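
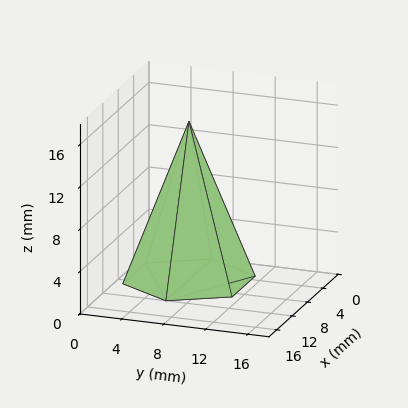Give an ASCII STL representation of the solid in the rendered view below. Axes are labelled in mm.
Reading the render: the shape is a regular 6-sided pyramid, base circumscribed radius ≈ 6 mm, apex at z ≈ 15 mm (dimensions read to the nearest mm from the axis ticks). For the STL, each face is triangulated and given an outward normal.

solid part
  facet normal 0.0000 0.0000 -1.0000
    outer loop
      vertex 3.000 11.196 0.000
      vertex 9.000 11.196 0.000
      vertex 12.000 6.000 0.000
    endloop
  endfacet
  facet normal 0.0000 0.0000 -1.0000
    outer loop
      vertex 0.000 6.000 0.000
      vertex 3.000 11.196 0.000
      vertex 12.000 6.000 0.000
    endloop
  endfacet
  facet normal 0.0000 0.0000 -1.0000
    outer loop
      vertex 3.000 0.804 0.000
      vertex 0.000 6.000 0.000
      vertex 12.000 6.000 0.000
    endloop
  endfacet
  facet normal 0.0000 0.0000 -1.0000
    outer loop
      vertex 9.000 0.804 0.000
      vertex 3.000 0.804 0.000
      vertex 12.000 6.000 0.000
    endloop
  endfacet
  facet normal 0.8183 0.4725 0.3273
    outer loop
      vertex 12.000 6.000 0.000
      vertex 9.000 11.196 0.000
      vertex 6.000 6.000 15.000
    endloop
  endfacet
  facet normal 0.0000 0.9449 0.3273
    outer loop
      vertex 9.000 11.196 0.000
      vertex 3.000 11.196 0.000
      vertex 6.000 6.000 15.000
    endloop
  endfacet
  facet normal -0.8183 0.4725 0.3273
    outer loop
      vertex 3.000 11.196 0.000
      vertex 0.000 6.000 0.000
      vertex 6.000 6.000 15.000
    endloop
  endfacet
  facet normal -0.8183 -0.4725 0.3273
    outer loop
      vertex 0.000 6.000 0.000
      vertex 3.000 0.804 0.000
      vertex 6.000 6.000 15.000
    endloop
  endfacet
  facet normal 0.0000 -0.9449 0.3273
    outer loop
      vertex 3.000 0.804 0.000
      vertex 9.000 0.804 0.000
      vertex 6.000 6.000 15.000
    endloop
  endfacet
  facet normal 0.8183 -0.4725 0.3273
    outer loop
      vertex 9.000 0.804 0.000
      vertex 12.000 6.000 0.000
      vertex 6.000 6.000 15.000
    endloop
  endfacet
endsolid part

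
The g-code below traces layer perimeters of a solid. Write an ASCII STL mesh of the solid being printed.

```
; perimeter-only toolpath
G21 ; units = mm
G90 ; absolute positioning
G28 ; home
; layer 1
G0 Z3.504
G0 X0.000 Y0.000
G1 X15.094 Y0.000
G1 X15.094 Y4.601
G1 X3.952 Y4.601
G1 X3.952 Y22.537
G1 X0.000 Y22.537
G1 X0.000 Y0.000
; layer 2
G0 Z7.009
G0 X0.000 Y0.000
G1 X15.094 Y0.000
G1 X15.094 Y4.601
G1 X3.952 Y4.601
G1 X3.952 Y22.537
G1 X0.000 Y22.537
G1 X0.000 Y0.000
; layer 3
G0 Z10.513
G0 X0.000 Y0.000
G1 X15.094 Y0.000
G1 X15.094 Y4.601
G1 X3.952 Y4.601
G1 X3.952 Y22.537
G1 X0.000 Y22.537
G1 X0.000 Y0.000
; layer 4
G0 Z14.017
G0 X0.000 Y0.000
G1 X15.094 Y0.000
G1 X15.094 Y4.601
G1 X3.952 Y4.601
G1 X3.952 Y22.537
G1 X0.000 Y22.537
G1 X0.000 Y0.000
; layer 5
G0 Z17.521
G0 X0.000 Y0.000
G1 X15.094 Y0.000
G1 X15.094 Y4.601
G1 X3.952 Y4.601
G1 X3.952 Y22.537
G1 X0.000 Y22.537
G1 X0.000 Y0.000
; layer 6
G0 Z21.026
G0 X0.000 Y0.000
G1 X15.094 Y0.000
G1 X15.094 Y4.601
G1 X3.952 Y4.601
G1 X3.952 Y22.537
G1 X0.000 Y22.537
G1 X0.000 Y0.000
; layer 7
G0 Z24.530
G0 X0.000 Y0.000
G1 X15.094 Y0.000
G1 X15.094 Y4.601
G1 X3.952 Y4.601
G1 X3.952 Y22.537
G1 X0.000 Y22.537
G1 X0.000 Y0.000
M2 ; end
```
solid part
  facet normal 0.0000 0.0000 -1.0000
    outer loop
      vertex 15.094 4.601 0.000
      vertex 15.094 0.000 0.000
      vertex 0.000 0.000 0.000
    endloop
  endfacet
  facet normal 0.0000 0.0000 -1.0000
    outer loop
      vertex 3.952 4.601 0.000
      vertex 15.094 4.601 0.000
      vertex 0.000 0.000 0.000
    endloop
  endfacet
  facet normal 0.0000 0.0000 -1.0000
    outer loop
      vertex 3.952 22.537 0.000
      vertex 3.952 4.601 0.000
      vertex 0.000 0.000 0.000
    endloop
  endfacet
  facet normal 0.0000 0.0000 -1.0000
    outer loop
      vertex 0.000 22.537 0.000
      vertex 3.952 22.537 0.000
      vertex 0.000 0.000 0.000
    endloop
  endfacet
  facet normal 0.0000 0.0000 1.0000
    outer loop
      vertex 0.000 0.000 24.530
      vertex 15.094 0.000 24.530
      vertex 15.094 4.601 24.530
    endloop
  endfacet
  facet normal 0.0000 0.0000 1.0000
    outer loop
      vertex 0.000 0.000 24.530
      vertex 15.094 4.601 24.530
      vertex 3.952 4.601 24.530
    endloop
  endfacet
  facet normal 0.0000 0.0000 1.0000
    outer loop
      vertex 0.000 0.000 24.530
      vertex 3.952 4.601 24.530
      vertex 3.952 22.537 24.530
    endloop
  endfacet
  facet normal 0.0000 0.0000 1.0000
    outer loop
      vertex 0.000 0.000 24.530
      vertex 3.952 22.537 24.530
      vertex 0.000 22.537 24.530
    endloop
  endfacet
  facet normal 0.0000 -1.0000 0.0000
    outer loop
      vertex 0.000 0.000 0.000
      vertex 15.094 0.000 0.000
      vertex 15.094 0.000 24.530
    endloop
  endfacet
  facet normal 0.0000 -1.0000 0.0000
    outer loop
      vertex 0.000 0.000 0.000
      vertex 15.094 0.000 24.530
      vertex 0.000 0.000 24.530
    endloop
  endfacet
  facet normal 1.0000 0.0000 0.0000
    outer loop
      vertex 15.094 0.000 0.000
      vertex 15.094 4.601 0.000
      vertex 15.094 4.601 24.530
    endloop
  endfacet
  facet normal 1.0000 0.0000 0.0000
    outer loop
      vertex 15.094 0.000 0.000
      vertex 15.094 4.601 24.530
      vertex 15.094 0.000 24.530
    endloop
  endfacet
  facet normal 0.0000 1.0000 0.0000
    outer loop
      vertex 15.094 4.601 0.000
      vertex 3.952 4.601 0.000
      vertex 3.952 4.601 24.530
    endloop
  endfacet
  facet normal 0.0000 1.0000 0.0000
    outer loop
      vertex 15.094 4.601 0.000
      vertex 3.952 4.601 24.530
      vertex 15.094 4.601 24.530
    endloop
  endfacet
  facet normal 1.0000 0.0000 0.0000
    outer loop
      vertex 3.952 4.601 0.000
      vertex 3.952 22.537 0.000
      vertex 3.952 22.537 24.530
    endloop
  endfacet
  facet normal 1.0000 0.0000 0.0000
    outer loop
      vertex 3.952 4.601 0.000
      vertex 3.952 22.537 24.530
      vertex 3.952 4.601 24.530
    endloop
  endfacet
  facet normal 0.0000 1.0000 0.0000
    outer loop
      vertex 3.952 22.537 0.000
      vertex 0.000 22.537 0.000
      vertex 0.000 22.537 24.530
    endloop
  endfacet
  facet normal 0.0000 1.0000 0.0000
    outer loop
      vertex 3.952 22.537 0.000
      vertex 0.000 22.537 24.530
      vertex 3.952 22.537 24.530
    endloop
  endfacet
  facet normal -1.0000 0.0000 0.0000
    outer loop
      vertex 0.000 22.537 0.000
      vertex 0.000 0.000 0.000
      vertex 0.000 0.000 24.530
    endloop
  endfacet
  facet normal -1.0000 0.0000 0.0000
    outer loop
      vertex 0.000 22.537 0.000
      vertex 0.000 0.000 24.530
      vertex 0.000 22.537 24.530
    endloop
  endfacet
endsolid part

The G0 Z moves step by Δz≈3.504 mm. Every layer's G1 loop is the same polygon, so the solid is a straight extrusion of it from z=0 to z≈24.5. Closing with flat bottom and top caps and triangulating gives 20 facets — an L-shaped prism: outer 15.1 × 22.5 mm, arm thicknesses ≈ 4.6 mm (horizontal) and 3.95 mm (vertical), extruded 24.5 mm in z.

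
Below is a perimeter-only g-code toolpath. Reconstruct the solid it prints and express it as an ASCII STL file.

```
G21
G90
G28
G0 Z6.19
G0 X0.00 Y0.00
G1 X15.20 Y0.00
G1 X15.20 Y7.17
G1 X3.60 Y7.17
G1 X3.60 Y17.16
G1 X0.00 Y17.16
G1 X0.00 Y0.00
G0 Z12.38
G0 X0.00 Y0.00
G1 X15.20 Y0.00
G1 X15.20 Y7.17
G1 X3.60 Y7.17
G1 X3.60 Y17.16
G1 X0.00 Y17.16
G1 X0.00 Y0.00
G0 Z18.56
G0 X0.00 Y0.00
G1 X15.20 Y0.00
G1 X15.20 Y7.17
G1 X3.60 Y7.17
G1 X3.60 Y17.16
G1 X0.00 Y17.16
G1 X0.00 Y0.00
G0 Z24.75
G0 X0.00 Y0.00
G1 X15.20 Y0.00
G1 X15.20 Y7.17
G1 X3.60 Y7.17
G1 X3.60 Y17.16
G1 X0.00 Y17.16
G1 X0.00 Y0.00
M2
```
solid part
  facet normal 0.0000 0.0000 -1.0000
    outer loop
      vertex 15.20 7.17 0.00
      vertex 15.20 0.00 0.00
      vertex 0.00 0.00 0.00
    endloop
  endfacet
  facet normal 0.0000 0.0000 -1.0000
    outer loop
      vertex 3.60 7.17 0.00
      vertex 15.20 7.17 0.00
      vertex 0.00 0.00 0.00
    endloop
  endfacet
  facet normal 0.0000 0.0000 -1.0000
    outer loop
      vertex 3.60 17.16 0.00
      vertex 3.60 7.17 0.00
      vertex 0.00 0.00 0.00
    endloop
  endfacet
  facet normal 0.0000 0.0000 -1.0000
    outer loop
      vertex 0.00 17.16 0.00
      vertex 3.60 17.16 0.00
      vertex 0.00 0.00 0.00
    endloop
  endfacet
  facet normal 0.0000 0.0000 1.0000
    outer loop
      vertex 0.00 0.00 24.75
      vertex 15.20 0.00 24.75
      vertex 15.20 7.17 24.75
    endloop
  endfacet
  facet normal 0.0000 0.0000 1.0000
    outer loop
      vertex 0.00 0.00 24.75
      vertex 15.20 7.17 24.75
      vertex 3.60 7.17 24.75
    endloop
  endfacet
  facet normal 0.0000 0.0000 1.0000
    outer loop
      vertex 0.00 0.00 24.75
      vertex 3.60 7.17 24.75
      vertex 3.60 17.16 24.75
    endloop
  endfacet
  facet normal 0.0000 0.0000 1.0000
    outer loop
      vertex 0.00 0.00 24.75
      vertex 3.60 17.16 24.75
      vertex 0.00 17.16 24.75
    endloop
  endfacet
  facet normal 0.0000 -1.0000 0.0000
    outer loop
      vertex 0.00 0.00 0.00
      vertex 15.20 0.00 0.00
      vertex 15.20 0.00 24.75
    endloop
  endfacet
  facet normal 0.0000 -1.0000 0.0000
    outer loop
      vertex 0.00 0.00 0.00
      vertex 15.20 0.00 24.75
      vertex 0.00 0.00 24.75
    endloop
  endfacet
  facet normal 1.0000 0.0000 0.0000
    outer loop
      vertex 15.20 0.00 0.00
      vertex 15.20 7.17 0.00
      vertex 15.20 7.17 24.75
    endloop
  endfacet
  facet normal 1.0000 0.0000 0.0000
    outer loop
      vertex 15.20 0.00 0.00
      vertex 15.20 7.17 24.75
      vertex 15.20 0.00 24.75
    endloop
  endfacet
  facet normal 0.0000 1.0000 0.0000
    outer loop
      vertex 15.20 7.17 0.00
      vertex 3.60 7.17 0.00
      vertex 3.60 7.17 24.75
    endloop
  endfacet
  facet normal 0.0000 1.0000 0.0000
    outer loop
      vertex 15.20 7.17 0.00
      vertex 3.60 7.17 24.75
      vertex 15.20 7.17 24.75
    endloop
  endfacet
  facet normal 1.0000 0.0000 0.0000
    outer loop
      vertex 3.60 7.17 0.00
      vertex 3.60 17.16 0.00
      vertex 3.60 17.16 24.75
    endloop
  endfacet
  facet normal 1.0000 0.0000 0.0000
    outer loop
      vertex 3.60 7.17 0.00
      vertex 3.60 17.16 24.75
      vertex 3.60 7.17 24.75
    endloop
  endfacet
  facet normal 0.0000 1.0000 0.0000
    outer loop
      vertex 3.60 17.16 0.00
      vertex 0.00 17.16 0.00
      vertex 0.00 17.16 24.75
    endloop
  endfacet
  facet normal 0.0000 1.0000 0.0000
    outer loop
      vertex 3.60 17.16 0.00
      vertex 0.00 17.16 24.75
      vertex 3.60 17.16 24.75
    endloop
  endfacet
  facet normal -1.0000 0.0000 0.0000
    outer loop
      vertex 0.00 17.16 0.00
      vertex 0.00 0.00 0.00
      vertex 0.00 0.00 24.75
    endloop
  endfacet
  facet normal -1.0000 0.0000 0.0000
    outer loop
      vertex 0.00 17.16 0.00
      vertex 0.00 0.00 24.75
      vertex 0.00 17.16 24.75
    endloop
  endfacet
endsolid part

The G0 Z moves step by Δz≈6.19 mm. Every layer's G1 loop is the same polygon, so the solid is a straight extrusion of it from z=0 to z≈24.8. Closing with flat bottom and top caps and triangulating gives 20 facets — an L-shaped prism: outer 15.2 × 17.2 mm, arm thicknesses ≈ 7.17 mm (horizontal) and 3.6 mm (vertical), extruded 24.8 mm in z.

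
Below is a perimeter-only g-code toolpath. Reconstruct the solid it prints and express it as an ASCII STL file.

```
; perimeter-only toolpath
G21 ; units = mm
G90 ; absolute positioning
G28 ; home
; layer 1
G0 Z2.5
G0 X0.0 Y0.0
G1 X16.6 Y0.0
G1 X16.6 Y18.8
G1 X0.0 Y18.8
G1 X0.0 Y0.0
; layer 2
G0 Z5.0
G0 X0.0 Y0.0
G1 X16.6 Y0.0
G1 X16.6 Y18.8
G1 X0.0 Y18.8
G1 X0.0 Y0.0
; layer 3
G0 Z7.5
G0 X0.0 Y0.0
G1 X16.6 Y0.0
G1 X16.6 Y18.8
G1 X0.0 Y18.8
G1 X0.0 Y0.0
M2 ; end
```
solid part
  facet normal 0.0000 0.0000 -1.0000
    outer loop
      vertex 16.6 18.8 0.0
      vertex 16.6 0.0 0.0
      vertex 0.0 0.0 0.0
    endloop
  endfacet
  facet normal 0.0000 0.0000 -1.0000
    outer loop
      vertex 0.0 18.8 0.0
      vertex 16.6 18.8 0.0
      vertex 0.0 0.0 0.0
    endloop
  endfacet
  facet normal 0.0000 0.0000 1.0000
    outer loop
      vertex 0.0 0.0 7.5
      vertex 16.6 0.0 7.5
      vertex 16.6 18.8 7.5
    endloop
  endfacet
  facet normal 0.0000 0.0000 1.0000
    outer loop
      vertex 0.0 0.0 7.5
      vertex 16.6 18.8 7.5
      vertex 0.0 18.8 7.5
    endloop
  endfacet
  facet normal 0.0000 -1.0000 0.0000
    outer loop
      vertex 0.0 0.0 0.0
      vertex 16.6 0.0 0.0
      vertex 16.6 0.0 7.5
    endloop
  endfacet
  facet normal 0.0000 -1.0000 0.0000
    outer loop
      vertex 0.0 0.0 0.0
      vertex 16.6 0.0 7.5
      vertex 0.0 0.0 7.5
    endloop
  endfacet
  facet normal 0.0000 1.0000 0.0000
    outer loop
      vertex 16.6 18.8 7.5
      vertex 16.6 18.8 0.0
      vertex 0.0 18.8 0.0
    endloop
  endfacet
  facet normal 0.0000 1.0000 0.0000
    outer loop
      vertex 0.0 18.8 7.5
      vertex 16.6 18.8 7.5
      vertex 0.0 18.8 0.0
    endloop
  endfacet
  facet normal -1.0000 0.0000 0.0000
    outer loop
      vertex 0.0 18.8 7.5
      vertex 0.0 18.8 0.0
      vertex 0.0 0.0 0.0
    endloop
  endfacet
  facet normal -1.0000 0.0000 0.0000
    outer loop
      vertex 0.0 0.0 7.5
      vertex 0.0 18.8 7.5
      vertex 0.0 0.0 0.0
    endloop
  endfacet
  facet normal 1.0000 0.0000 0.0000
    outer loop
      vertex 16.6 0.0 0.0
      vertex 16.6 18.8 0.0
      vertex 16.6 18.8 7.5
    endloop
  endfacet
  facet normal 1.0000 0.0000 0.0000
    outer loop
      vertex 16.6 0.0 0.0
      vertex 16.6 18.8 7.5
      vertex 16.6 0.0 7.5
    endloop
  endfacet
endsolid part

The G0 Z moves step by Δz≈2.5 mm. Every layer's G1 loop is the same polygon, so the solid is a straight extrusion of it from z=0 to z≈7.5. Closing with flat bottom and top caps and triangulating gives 12 facets — a rectangular box, roughly 16.6 × 18.8 mm footprint and 7.5 mm tall.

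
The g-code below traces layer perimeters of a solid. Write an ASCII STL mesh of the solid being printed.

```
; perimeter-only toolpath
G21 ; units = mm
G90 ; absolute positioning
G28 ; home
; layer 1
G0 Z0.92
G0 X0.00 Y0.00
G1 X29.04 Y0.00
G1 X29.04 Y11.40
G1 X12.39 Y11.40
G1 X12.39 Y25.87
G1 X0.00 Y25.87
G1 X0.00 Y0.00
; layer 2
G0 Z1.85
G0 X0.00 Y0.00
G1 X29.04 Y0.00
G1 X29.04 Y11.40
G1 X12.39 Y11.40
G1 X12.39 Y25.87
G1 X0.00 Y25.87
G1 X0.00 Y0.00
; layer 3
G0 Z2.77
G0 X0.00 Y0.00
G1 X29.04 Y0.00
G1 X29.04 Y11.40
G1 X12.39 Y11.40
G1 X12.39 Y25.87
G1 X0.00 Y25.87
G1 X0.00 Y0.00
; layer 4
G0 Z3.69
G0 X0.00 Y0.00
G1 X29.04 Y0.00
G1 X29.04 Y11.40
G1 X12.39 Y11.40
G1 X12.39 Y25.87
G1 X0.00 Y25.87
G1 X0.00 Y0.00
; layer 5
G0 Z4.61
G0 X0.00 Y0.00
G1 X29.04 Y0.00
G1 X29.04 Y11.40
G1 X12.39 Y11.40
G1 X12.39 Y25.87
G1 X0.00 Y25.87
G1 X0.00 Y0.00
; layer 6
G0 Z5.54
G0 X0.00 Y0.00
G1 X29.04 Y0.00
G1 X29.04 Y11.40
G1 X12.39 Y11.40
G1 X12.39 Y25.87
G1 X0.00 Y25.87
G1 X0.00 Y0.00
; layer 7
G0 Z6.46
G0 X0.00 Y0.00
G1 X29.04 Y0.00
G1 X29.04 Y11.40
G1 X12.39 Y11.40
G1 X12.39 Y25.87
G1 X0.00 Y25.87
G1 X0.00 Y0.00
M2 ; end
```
solid part
  facet normal 0.0000 0.0000 -1.0000
    outer loop
      vertex 29.04 11.40 0.00
      vertex 29.04 0.00 0.00
      vertex 0.00 0.00 0.00
    endloop
  endfacet
  facet normal 0.0000 0.0000 -1.0000
    outer loop
      vertex 12.39 11.40 0.00
      vertex 29.04 11.40 0.00
      vertex 0.00 0.00 0.00
    endloop
  endfacet
  facet normal 0.0000 0.0000 -1.0000
    outer loop
      vertex 12.39 25.87 0.00
      vertex 12.39 11.40 0.00
      vertex 0.00 0.00 0.00
    endloop
  endfacet
  facet normal 0.0000 0.0000 -1.0000
    outer loop
      vertex 0.00 25.87 0.00
      vertex 12.39 25.87 0.00
      vertex 0.00 0.00 0.00
    endloop
  endfacet
  facet normal 0.0000 0.0000 1.0000
    outer loop
      vertex 0.00 0.00 6.46
      vertex 29.04 0.00 6.46
      vertex 29.04 11.40 6.46
    endloop
  endfacet
  facet normal 0.0000 0.0000 1.0000
    outer loop
      vertex 0.00 0.00 6.46
      vertex 29.04 11.40 6.46
      vertex 12.39 11.40 6.46
    endloop
  endfacet
  facet normal 0.0000 0.0000 1.0000
    outer loop
      vertex 0.00 0.00 6.46
      vertex 12.39 11.40 6.46
      vertex 12.39 25.87 6.46
    endloop
  endfacet
  facet normal 0.0000 0.0000 1.0000
    outer loop
      vertex 0.00 0.00 6.46
      vertex 12.39 25.87 6.46
      vertex 0.00 25.87 6.46
    endloop
  endfacet
  facet normal 0.0000 -1.0000 0.0000
    outer loop
      vertex 0.00 0.00 0.00
      vertex 29.04 0.00 0.00
      vertex 29.04 0.00 6.46
    endloop
  endfacet
  facet normal 0.0000 -1.0000 0.0000
    outer loop
      vertex 0.00 0.00 0.00
      vertex 29.04 0.00 6.46
      vertex 0.00 0.00 6.46
    endloop
  endfacet
  facet normal 1.0000 0.0000 0.0000
    outer loop
      vertex 29.04 0.00 0.00
      vertex 29.04 11.40 0.00
      vertex 29.04 11.40 6.46
    endloop
  endfacet
  facet normal 1.0000 0.0000 0.0000
    outer loop
      vertex 29.04 0.00 0.00
      vertex 29.04 11.40 6.46
      vertex 29.04 0.00 6.46
    endloop
  endfacet
  facet normal 0.0000 1.0000 0.0000
    outer loop
      vertex 29.04 11.40 0.00
      vertex 12.39 11.40 0.00
      vertex 12.39 11.40 6.46
    endloop
  endfacet
  facet normal 0.0000 1.0000 0.0000
    outer loop
      vertex 29.04 11.40 0.00
      vertex 12.39 11.40 6.46
      vertex 29.04 11.40 6.46
    endloop
  endfacet
  facet normal 1.0000 0.0000 0.0000
    outer loop
      vertex 12.39 11.40 0.00
      vertex 12.39 25.87 0.00
      vertex 12.39 25.87 6.46
    endloop
  endfacet
  facet normal 1.0000 0.0000 0.0000
    outer loop
      vertex 12.39 11.40 0.00
      vertex 12.39 25.87 6.46
      vertex 12.39 11.40 6.46
    endloop
  endfacet
  facet normal 0.0000 1.0000 0.0000
    outer loop
      vertex 12.39 25.87 0.00
      vertex 0.00 25.87 0.00
      vertex 0.00 25.87 6.46
    endloop
  endfacet
  facet normal 0.0000 1.0000 0.0000
    outer loop
      vertex 12.39 25.87 0.00
      vertex 0.00 25.87 6.46
      vertex 12.39 25.87 6.46
    endloop
  endfacet
  facet normal -1.0000 0.0000 0.0000
    outer loop
      vertex 0.00 25.87 0.00
      vertex 0.00 0.00 0.00
      vertex 0.00 0.00 6.46
    endloop
  endfacet
  facet normal -1.0000 0.0000 0.0000
    outer loop
      vertex 0.00 25.87 0.00
      vertex 0.00 0.00 6.46
      vertex 0.00 25.87 6.46
    endloop
  endfacet
endsolid part

The G0 Z moves step by Δz≈0.92 mm. Every layer's G1 loop is the same polygon, so the solid is a straight extrusion of it from z=0 to z≈6.46. Closing with flat bottom and top caps and triangulating gives 20 facets — an L-shaped prism: outer 29 × 25.9 mm, arm thicknesses ≈ 11.4 mm (horizontal) and 12.4 mm (vertical), extruded 6.46 mm in z.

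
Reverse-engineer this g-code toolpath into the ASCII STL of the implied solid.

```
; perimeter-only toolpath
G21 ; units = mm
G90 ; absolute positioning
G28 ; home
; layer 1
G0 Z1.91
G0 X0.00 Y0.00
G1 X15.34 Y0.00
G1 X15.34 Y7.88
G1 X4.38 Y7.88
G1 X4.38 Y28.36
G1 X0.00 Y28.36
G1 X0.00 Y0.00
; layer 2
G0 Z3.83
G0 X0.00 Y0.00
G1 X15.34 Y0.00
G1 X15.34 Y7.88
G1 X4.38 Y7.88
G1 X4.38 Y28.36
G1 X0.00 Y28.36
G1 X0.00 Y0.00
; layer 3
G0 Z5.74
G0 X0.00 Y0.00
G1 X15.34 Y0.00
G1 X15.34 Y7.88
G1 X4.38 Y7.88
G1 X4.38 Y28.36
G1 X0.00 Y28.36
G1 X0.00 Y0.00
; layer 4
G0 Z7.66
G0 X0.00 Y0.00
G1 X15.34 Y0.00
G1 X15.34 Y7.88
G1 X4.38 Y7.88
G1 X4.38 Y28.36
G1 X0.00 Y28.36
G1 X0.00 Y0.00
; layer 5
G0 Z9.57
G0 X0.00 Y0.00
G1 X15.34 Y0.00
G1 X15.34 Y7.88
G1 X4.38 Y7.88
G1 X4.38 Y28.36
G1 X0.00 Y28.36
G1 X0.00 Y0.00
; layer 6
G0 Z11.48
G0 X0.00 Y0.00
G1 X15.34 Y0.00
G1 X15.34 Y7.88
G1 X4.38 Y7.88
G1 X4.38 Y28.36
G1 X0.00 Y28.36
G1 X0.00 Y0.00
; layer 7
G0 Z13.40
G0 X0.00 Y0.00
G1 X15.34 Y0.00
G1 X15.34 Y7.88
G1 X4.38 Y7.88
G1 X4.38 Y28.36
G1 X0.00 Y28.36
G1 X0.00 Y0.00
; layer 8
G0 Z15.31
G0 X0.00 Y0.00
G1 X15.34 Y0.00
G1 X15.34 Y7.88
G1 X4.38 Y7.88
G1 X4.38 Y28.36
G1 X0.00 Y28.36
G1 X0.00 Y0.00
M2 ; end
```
solid part
  facet normal 0.0000 0.0000 -1.0000
    outer loop
      vertex 15.34 7.88 0.00
      vertex 15.34 0.00 0.00
      vertex 0.00 0.00 0.00
    endloop
  endfacet
  facet normal 0.0000 0.0000 -1.0000
    outer loop
      vertex 4.38 7.88 0.00
      vertex 15.34 7.88 0.00
      vertex 0.00 0.00 0.00
    endloop
  endfacet
  facet normal 0.0000 0.0000 -1.0000
    outer loop
      vertex 4.38 28.36 0.00
      vertex 4.38 7.88 0.00
      vertex 0.00 0.00 0.00
    endloop
  endfacet
  facet normal 0.0000 0.0000 -1.0000
    outer loop
      vertex 0.00 28.36 0.00
      vertex 4.38 28.36 0.00
      vertex 0.00 0.00 0.00
    endloop
  endfacet
  facet normal 0.0000 0.0000 1.0000
    outer loop
      vertex 0.00 0.00 15.31
      vertex 15.34 0.00 15.31
      vertex 15.34 7.88 15.31
    endloop
  endfacet
  facet normal 0.0000 0.0000 1.0000
    outer loop
      vertex 0.00 0.00 15.31
      vertex 15.34 7.88 15.31
      vertex 4.38 7.88 15.31
    endloop
  endfacet
  facet normal 0.0000 0.0000 1.0000
    outer loop
      vertex 0.00 0.00 15.31
      vertex 4.38 7.88 15.31
      vertex 4.38 28.36 15.31
    endloop
  endfacet
  facet normal 0.0000 0.0000 1.0000
    outer loop
      vertex 0.00 0.00 15.31
      vertex 4.38 28.36 15.31
      vertex 0.00 28.36 15.31
    endloop
  endfacet
  facet normal 0.0000 -1.0000 0.0000
    outer loop
      vertex 0.00 0.00 0.00
      vertex 15.34 0.00 0.00
      vertex 15.34 0.00 15.31
    endloop
  endfacet
  facet normal 0.0000 -1.0000 0.0000
    outer loop
      vertex 0.00 0.00 0.00
      vertex 15.34 0.00 15.31
      vertex 0.00 0.00 15.31
    endloop
  endfacet
  facet normal 1.0000 0.0000 0.0000
    outer loop
      vertex 15.34 0.00 0.00
      vertex 15.34 7.88 0.00
      vertex 15.34 7.88 15.31
    endloop
  endfacet
  facet normal 1.0000 0.0000 0.0000
    outer loop
      vertex 15.34 0.00 0.00
      vertex 15.34 7.88 15.31
      vertex 15.34 0.00 15.31
    endloop
  endfacet
  facet normal 0.0000 1.0000 0.0000
    outer loop
      vertex 15.34 7.88 0.00
      vertex 4.38 7.88 0.00
      vertex 4.38 7.88 15.31
    endloop
  endfacet
  facet normal 0.0000 1.0000 0.0000
    outer loop
      vertex 15.34 7.88 0.00
      vertex 4.38 7.88 15.31
      vertex 15.34 7.88 15.31
    endloop
  endfacet
  facet normal 1.0000 0.0000 0.0000
    outer loop
      vertex 4.38 7.88 0.00
      vertex 4.38 28.36 0.00
      vertex 4.38 28.36 15.31
    endloop
  endfacet
  facet normal 1.0000 0.0000 0.0000
    outer loop
      vertex 4.38 7.88 0.00
      vertex 4.38 28.36 15.31
      vertex 4.38 7.88 15.31
    endloop
  endfacet
  facet normal 0.0000 1.0000 0.0000
    outer loop
      vertex 4.38 28.36 0.00
      vertex 0.00 28.36 0.00
      vertex 0.00 28.36 15.31
    endloop
  endfacet
  facet normal 0.0000 1.0000 0.0000
    outer loop
      vertex 4.38 28.36 0.00
      vertex 0.00 28.36 15.31
      vertex 4.38 28.36 15.31
    endloop
  endfacet
  facet normal -1.0000 0.0000 0.0000
    outer loop
      vertex 0.00 28.36 0.00
      vertex 0.00 0.00 0.00
      vertex 0.00 0.00 15.31
    endloop
  endfacet
  facet normal -1.0000 0.0000 0.0000
    outer loop
      vertex 0.00 28.36 0.00
      vertex 0.00 0.00 15.31
      vertex 0.00 28.36 15.31
    endloop
  endfacet
endsolid part

The G0 Z moves step by Δz≈1.91 mm. Every layer's G1 loop is the same polygon, so the solid is a straight extrusion of it from z=0 to z≈15.3. Closing with flat bottom and top caps and triangulating gives 20 facets — an L-shaped prism: outer 15.3 × 28.4 mm, arm thicknesses ≈ 7.88 mm (horizontal) and 4.38 mm (vertical), extruded 15.3 mm in z.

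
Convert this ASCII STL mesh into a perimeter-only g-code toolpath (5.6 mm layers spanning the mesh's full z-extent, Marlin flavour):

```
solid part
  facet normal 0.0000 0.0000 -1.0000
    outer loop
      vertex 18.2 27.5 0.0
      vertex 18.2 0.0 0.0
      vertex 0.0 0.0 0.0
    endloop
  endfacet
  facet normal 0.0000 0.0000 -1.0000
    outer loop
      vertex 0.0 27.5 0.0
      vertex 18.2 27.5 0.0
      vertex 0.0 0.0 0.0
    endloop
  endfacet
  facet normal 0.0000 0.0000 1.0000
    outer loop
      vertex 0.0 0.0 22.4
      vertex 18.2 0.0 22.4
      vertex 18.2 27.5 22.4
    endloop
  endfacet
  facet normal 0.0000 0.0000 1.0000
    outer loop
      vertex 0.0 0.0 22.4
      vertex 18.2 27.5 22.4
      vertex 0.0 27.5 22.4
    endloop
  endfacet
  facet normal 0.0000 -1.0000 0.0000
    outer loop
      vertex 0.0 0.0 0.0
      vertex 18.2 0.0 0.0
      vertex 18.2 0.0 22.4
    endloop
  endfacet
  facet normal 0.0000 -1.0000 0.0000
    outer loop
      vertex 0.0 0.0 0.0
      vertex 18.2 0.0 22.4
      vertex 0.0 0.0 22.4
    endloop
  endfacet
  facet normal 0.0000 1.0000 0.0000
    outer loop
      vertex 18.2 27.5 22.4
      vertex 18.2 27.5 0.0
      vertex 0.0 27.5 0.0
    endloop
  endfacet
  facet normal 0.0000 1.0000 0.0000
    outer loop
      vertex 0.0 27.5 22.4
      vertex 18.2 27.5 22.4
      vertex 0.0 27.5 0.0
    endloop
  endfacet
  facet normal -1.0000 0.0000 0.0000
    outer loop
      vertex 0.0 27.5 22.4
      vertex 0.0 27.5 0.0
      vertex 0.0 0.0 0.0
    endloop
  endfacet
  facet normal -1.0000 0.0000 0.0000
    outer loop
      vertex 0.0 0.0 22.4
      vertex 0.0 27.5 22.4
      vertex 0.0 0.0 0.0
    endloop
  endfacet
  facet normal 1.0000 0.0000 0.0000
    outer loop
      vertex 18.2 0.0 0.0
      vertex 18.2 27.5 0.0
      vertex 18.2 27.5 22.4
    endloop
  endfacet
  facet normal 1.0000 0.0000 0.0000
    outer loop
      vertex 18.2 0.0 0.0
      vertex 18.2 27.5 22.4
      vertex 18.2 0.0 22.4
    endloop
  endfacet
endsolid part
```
; perimeter-only toolpath
G21 ; units = mm
G90 ; absolute positioning
G28 ; home
; layer 1
G0 Z5.6
G0 X0.0 Y0.0
G1 X18.2 Y0.0
G1 X18.2 Y27.5
G1 X0.0 Y27.5
G1 X0.0 Y0.0
; layer 2
G0 Z11.2
G0 X0.0 Y0.0
G1 X18.2 Y0.0
G1 X18.2 Y27.5
G1 X0.0 Y27.5
G1 X0.0 Y0.0
; layer 3
G0 Z16.8
G0 X0.0 Y0.0
G1 X18.2 Y0.0
G1 X18.2 Y27.5
G1 X0.0 Y27.5
G1 X0.0 Y0.0
; layer 4
G0 Z22.4
G0 X0.0 Y0.0
G1 X18.2 Y0.0
G1 X18.2 Y27.5
G1 X0.0 Y27.5
G1 X0.0 Y0.0
M2 ; end

The solid is a rectangular box, roughly 18.2 × 27.5 mm footprint and 22.4 mm tall. Slicing at Δz = 5.6 mm — 4 equal slices spanning the solid's height, so layer i sits at z = i·h/4 — gives 4 non-empty perimeters. Each is a 4-segment closed polygon; G0 lifts to the layer z and rapids to the start vertex, then G1 traces the edges.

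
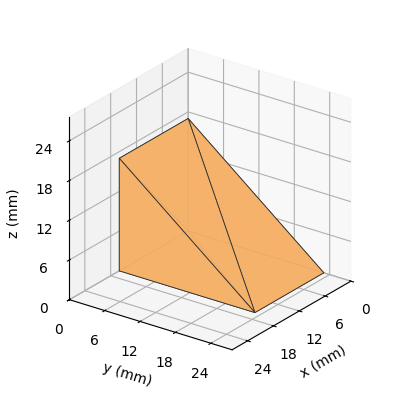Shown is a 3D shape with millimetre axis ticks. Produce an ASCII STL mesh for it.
Reading the render: the shape is a wedge (ramp): 16 × 23 mm base, rising to 17 mm along the y=0 edge and sloping linearly to z=0 at y=23 (dimensions read to the nearest mm from the axis ticks). For the STL, each face is triangulated and given an outward normal.

solid part
  facet normal 0.0000 0.0000 -1.0000
    outer loop
      vertex 16.00 23.00 0.00
      vertex 16.00 0.00 0.00
      vertex 0.00 0.00 0.00
    endloop
  endfacet
  facet normal 0.0000 0.0000 -1.0000
    outer loop
      vertex 0.00 23.00 0.00
      vertex 16.00 23.00 0.00
      vertex 0.00 0.00 0.00
    endloop
  endfacet
  facet normal 0.0000 -1.0000 0.0000
    outer loop
      vertex 0.00 0.00 0.00
      vertex 16.00 0.00 0.00
      vertex 16.00 0.00 17.00
    endloop
  endfacet
  facet normal 0.0000 -1.0000 0.0000
    outer loop
      vertex 0.00 0.00 0.00
      vertex 16.00 0.00 17.00
      vertex 0.00 0.00 17.00
    endloop
  endfacet
  facet normal 0.0000 0.5944 0.8042
    outer loop
      vertex 0.00 0.00 17.00
      vertex 16.00 0.00 17.00
      vertex 16.00 23.00 0.00
    endloop
  endfacet
  facet normal 0.0000 0.5944 0.8042
    outer loop
      vertex 0.00 0.00 17.00
      vertex 16.00 23.00 0.00
      vertex 0.00 23.00 0.00
    endloop
  endfacet
  facet normal -1.0000 0.0000 0.0000
    outer loop
      vertex 0.00 0.00 17.00
      vertex 0.00 23.00 0.00
      vertex 0.00 0.00 0.00
    endloop
  endfacet
  facet normal 1.0000 0.0000 0.0000
    outer loop
      vertex 16.00 0.00 0.00
      vertex 16.00 23.00 0.00
      vertex 16.00 0.00 17.00
    endloop
  endfacet
endsolid part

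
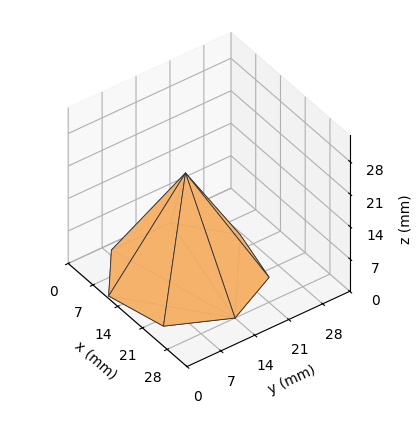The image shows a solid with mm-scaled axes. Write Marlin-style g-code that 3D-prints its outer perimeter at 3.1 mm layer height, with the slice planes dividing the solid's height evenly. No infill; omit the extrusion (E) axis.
Reading the render: the shape is a regular 7-sided pyramid, base circumscribed radius ≈ 14 mm, apex at z ≈ 22 mm (dimensions read to the nearest mm from the axis ticks). For the g-code, the solid's height is divided into equal slices at the stated Δz and each level perimeter traced with G1 moves after a G0 lift.

; perimeter-only toolpath
G21 ; units = mm
G90 ; absolute positioning
G28 ; home
; layer 1
G0 Z3.1
G0 X26.0 Y14.0
G1 X21.5 Y23.3
G1 X11.3 Y25.7
G1 X3.2 Y19.2
G1 X3.2 Y8.8
G1 X11.3 Y2.3
G1 X21.5 Y4.7
G1 X26.0 Y14.0
; layer 2
G0 Z6.3
G0 X24.0 Y14.0
G1 X20.2 Y21.8
G1 X11.8 Y23.7
G1 X5.0 Y18.4
G1 X5.0 Y9.6
G1 X11.8 Y4.3
G1 X20.2 Y6.2
G1 X24.0 Y14.0
; layer 3
G0 Z9.4
G0 X22.0 Y14.0
G1 X19.0 Y20.2
G1 X12.2 Y21.8
G1 X6.8 Y17.5
G1 X6.8 Y10.5
G1 X12.2 Y6.2
G1 X19.0 Y7.8
G1 X22.0 Y14.0
; layer 4
G0 Z12.6
G0 X20.0 Y14.0
G1 X17.7 Y18.7
G1 X12.7 Y19.8
G1 X8.6 Y16.6
G1 X8.6 Y11.4
G1 X12.7 Y8.2
G1 X17.7 Y9.3
G1 X20.0 Y14.0
; layer 5
G0 Z15.7
G0 X18.0 Y14.0
G1 X16.5 Y17.1
G1 X13.1 Y17.9
G1 X10.4 Y15.7
G1 X10.4 Y12.3
G1 X13.1 Y10.1
G1 X16.5 Y10.9
G1 X18.0 Y14.0
; layer 6
G0 Z18.9
G0 X16.0 Y14.0
G1 X15.2 Y15.6
G1 X13.6 Y15.9
G1 X12.2 Y14.9
G1 X12.2 Y13.1
G1 X13.6 Y12.1
G1 X15.2 Y12.4
G1 X16.0 Y14.0
M2 ; end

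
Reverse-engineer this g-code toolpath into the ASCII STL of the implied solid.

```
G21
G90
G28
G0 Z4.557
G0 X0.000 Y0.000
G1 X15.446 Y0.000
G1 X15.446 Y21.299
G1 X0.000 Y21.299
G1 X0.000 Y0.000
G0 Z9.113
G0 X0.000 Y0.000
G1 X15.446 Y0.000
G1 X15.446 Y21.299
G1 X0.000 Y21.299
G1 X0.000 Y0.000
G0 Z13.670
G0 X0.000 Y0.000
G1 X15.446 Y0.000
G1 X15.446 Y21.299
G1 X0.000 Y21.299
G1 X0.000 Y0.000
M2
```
solid part
  facet normal 0.0000 0.0000 -1.0000
    outer loop
      vertex 15.446 21.299 0.000
      vertex 15.446 0.000 0.000
      vertex 0.000 0.000 0.000
    endloop
  endfacet
  facet normal 0.0000 0.0000 -1.0000
    outer loop
      vertex 0.000 21.299 0.000
      vertex 15.446 21.299 0.000
      vertex 0.000 0.000 0.000
    endloop
  endfacet
  facet normal 0.0000 0.0000 1.0000
    outer loop
      vertex 0.000 0.000 13.670
      vertex 15.446 0.000 13.670
      vertex 15.446 21.299 13.670
    endloop
  endfacet
  facet normal 0.0000 0.0000 1.0000
    outer loop
      vertex 0.000 0.000 13.670
      vertex 15.446 21.299 13.670
      vertex 0.000 21.299 13.670
    endloop
  endfacet
  facet normal 0.0000 -1.0000 0.0000
    outer loop
      vertex 0.000 0.000 0.000
      vertex 15.446 0.000 0.000
      vertex 15.446 0.000 13.670
    endloop
  endfacet
  facet normal 0.0000 -1.0000 0.0000
    outer loop
      vertex 0.000 0.000 0.000
      vertex 15.446 0.000 13.670
      vertex 0.000 0.000 13.670
    endloop
  endfacet
  facet normal 0.0000 1.0000 0.0000
    outer loop
      vertex 15.446 21.299 13.670
      vertex 15.446 21.299 0.000
      vertex 0.000 21.299 0.000
    endloop
  endfacet
  facet normal 0.0000 1.0000 0.0000
    outer loop
      vertex 0.000 21.299 13.670
      vertex 15.446 21.299 13.670
      vertex 0.000 21.299 0.000
    endloop
  endfacet
  facet normal -1.0000 0.0000 0.0000
    outer loop
      vertex 0.000 21.299 13.670
      vertex 0.000 21.299 0.000
      vertex 0.000 0.000 0.000
    endloop
  endfacet
  facet normal -1.0000 0.0000 0.0000
    outer loop
      vertex 0.000 0.000 13.670
      vertex 0.000 21.299 13.670
      vertex 0.000 0.000 0.000
    endloop
  endfacet
  facet normal 1.0000 0.0000 0.0000
    outer loop
      vertex 15.446 0.000 0.000
      vertex 15.446 21.299 0.000
      vertex 15.446 21.299 13.670
    endloop
  endfacet
  facet normal 1.0000 0.0000 0.0000
    outer loop
      vertex 15.446 0.000 0.000
      vertex 15.446 21.299 13.670
      vertex 15.446 0.000 13.670
    endloop
  endfacet
endsolid part

The G0 Z moves step by Δz≈4.557 mm. Every layer's G1 loop is the same polygon, so the solid is a straight extrusion of it from z=0 to z≈13.7. Closing with flat bottom and top caps and triangulating gives 12 facets — a rectangular box, roughly 15.4 × 21.3 mm footprint and 13.7 mm tall.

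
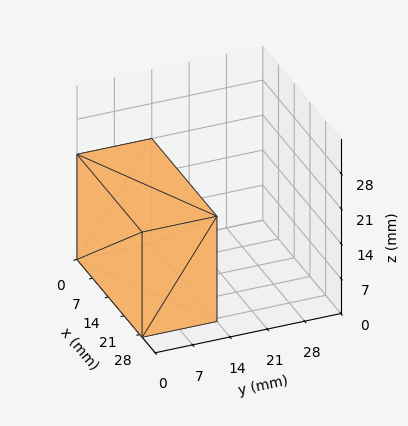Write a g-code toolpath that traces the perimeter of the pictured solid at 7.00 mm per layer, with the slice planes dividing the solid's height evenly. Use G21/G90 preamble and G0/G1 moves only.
Reading the render: the shape is a rectangular box, roughly 29 × 14 mm footprint and 21 mm tall (dimensions read to the nearest mm from the axis ticks). For the g-code, the solid's height is divided into equal slices at the stated Δz and each level perimeter traced with G1 moves after a G0 lift.

; perimeter-only toolpath
G21 ; units = mm
G90 ; absolute positioning
G28 ; home
; layer 1
G0 Z7.00
G0 X0.00 Y0.00
G1 X29.00 Y0.00
G1 X29.00 Y14.00
G1 X0.00 Y14.00
G1 X0.00 Y0.00
; layer 2
G0 Z14.00
G0 X0.00 Y0.00
G1 X29.00 Y0.00
G1 X29.00 Y14.00
G1 X0.00 Y14.00
G1 X0.00 Y0.00
; layer 3
G0 Z21.00
G0 X0.00 Y0.00
G1 X29.00 Y0.00
G1 X29.00 Y14.00
G1 X0.00 Y14.00
G1 X0.00 Y0.00
M2 ; end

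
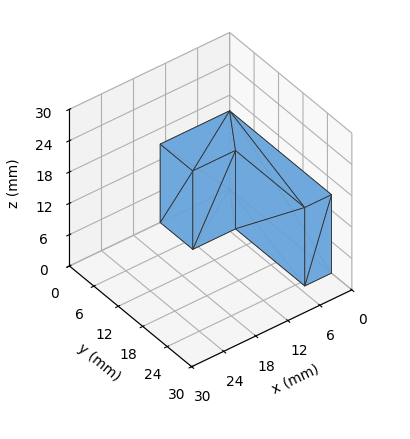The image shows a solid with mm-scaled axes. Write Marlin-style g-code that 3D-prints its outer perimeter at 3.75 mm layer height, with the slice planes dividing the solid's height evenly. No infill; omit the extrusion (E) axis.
Reading the render: the shape is an L-shaped prism: outer 13 × 25 mm, arm thicknesses ≈ 8 mm (horizontal) and 5 mm (vertical), extruded 15 mm in z (dimensions read to the nearest mm from the axis ticks). For the g-code, the solid's height is divided into equal slices at the stated Δz and each level perimeter traced with G1 moves after a G0 lift.

; perimeter-only toolpath
G21 ; units = mm
G90 ; absolute positioning
G28 ; home
; layer 1
G0 Z3.75
G0 X0.00 Y0.00
G1 X13.00 Y0.00
G1 X13.00 Y8.00
G1 X5.00 Y8.00
G1 X5.00 Y25.00
G1 X0.00 Y25.00
G1 X0.00 Y0.00
; layer 2
G0 Z7.50
G0 X0.00 Y0.00
G1 X13.00 Y0.00
G1 X13.00 Y8.00
G1 X5.00 Y8.00
G1 X5.00 Y25.00
G1 X0.00 Y25.00
G1 X0.00 Y0.00
; layer 3
G0 Z11.25
G0 X0.00 Y0.00
G1 X13.00 Y0.00
G1 X13.00 Y8.00
G1 X5.00 Y8.00
G1 X5.00 Y25.00
G1 X0.00 Y25.00
G1 X0.00 Y0.00
; layer 4
G0 Z15.00
G0 X0.00 Y0.00
G1 X13.00 Y0.00
G1 X13.00 Y8.00
G1 X5.00 Y8.00
G1 X5.00 Y25.00
G1 X0.00 Y25.00
G1 X0.00 Y0.00
M2 ; end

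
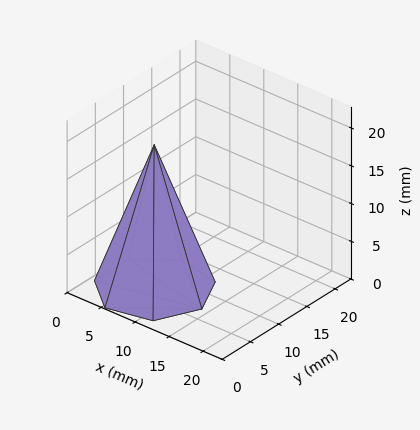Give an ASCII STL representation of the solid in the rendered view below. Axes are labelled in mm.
Reading the render: the shape is a regular 7-sided pyramid, base circumscribed radius ≈ 7 mm, apex at z ≈ 19 mm (dimensions read to the nearest mm from the axis ticks). For the STL, each face is triangulated and given an outward normal.

solid part
  facet normal 0.0000 0.0000 -1.0000
    outer loop
      vertex 5.4 13.8 0.0
      vertex 11.4 12.5 0.0
      vertex 14.0 7.0 0.0
    endloop
  endfacet
  facet normal 0.0000 0.0000 -1.0000
    outer loop
      vertex 0.7 10.0 0.0
      vertex 5.4 13.8 0.0
      vertex 14.0 7.0 0.0
    endloop
  endfacet
  facet normal 0.0000 0.0000 -1.0000
    outer loop
      vertex 0.7 4.0 0.0
      vertex 0.7 10.0 0.0
      vertex 14.0 7.0 0.0
    endloop
  endfacet
  facet normal 0.0000 0.0000 -1.0000
    outer loop
      vertex 5.4 0.2 0.0
      vertex 0.7 4.0 0.0
      vertex 14.0 7.0 0.0
    endloop
  endfacet
  facet normal 0.0000 0.0000 -1.0000
    outer loop
      vertex 11.4 1.5 0.0
      vertex 5.4 0.2 0.0
      vertex 14.0 7.0 0.0
    endloop
  endfacet
  facet normal 0.8577 0.4055 0.3160
    outer loop
      vertex 14.0 7.0 0.0
      vertex 11.4 12.5 0.0
      vertex 7.0 7.0 19.0
    endloop
  endfacet
  facet normal 0.2010 0.9276 0.3150
    outer loop
      vertex 11.4 12.5 0.0
      vertex 5.4 13.8 0.0
      vertex 7.0 7.0 19.0
    endloop
  endfacet
  facet normal -0.5968 0.7382 0.3145
    outer loop
      vertex 5.4 13.8 0.0
      vertex 0.7 10.0 0.0
      vertex 7.0 7.0 19.0
    endloop
  endfacet
  facet normal -0.9492 0.0000 0.3147
    outer loop
      vertex 0.7 10.0 0.0
      vertex 0.7 4.0 0.0
      vertex 7.0 7.0 19.0
    endloop
  endfacet
  facet normal -0.5968 -0.7382 0.3145
    outer loop
      vertex 0.7 4.0 0.0
      vertex 5.4 0.2 0.0
      vertex 7.0 7.0 19.0
    endloop
  endfacet
  facet normal 0.2010 -0.9276 0.3150
    outer loop
      vertex 5.4 0.2 0.0
      vertex 11.4 1.5 0.0
      vertex 7.0 7.0 19.0
    endloop
  endfacet
  facet normal 0.8577 -0.4055 0.3160
    outer loop
      vertex 11.4 1.5 0.0
      vertex 14.0 7.0 0.0
      vertex 7.0 7.0 19.0
    endloop
  endfacet
endsolid part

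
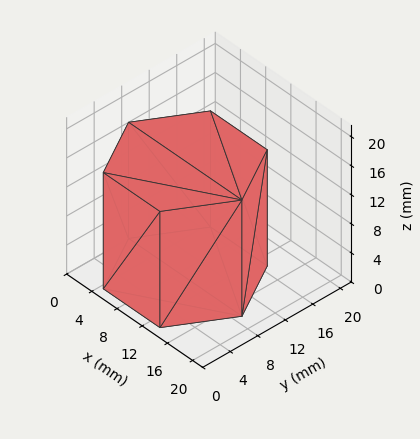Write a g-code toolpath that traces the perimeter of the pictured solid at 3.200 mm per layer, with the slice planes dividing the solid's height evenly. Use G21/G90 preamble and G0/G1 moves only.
Reading the render: the shape is a regular 6-sided prism (a cylinder approximated with 6 flat sides), circumscribed radius ≈ 9 mm, height ≈ 16 mm (dimensions read to the nearest mm from the axis ticks). For the g-code, the solid's height is divided into equal slices at the stated Δz and each level perimeter traced with G1 moves after a G0 lift.

; perimeter-only toolpath
G21 ; units = mm
G90 ; absolute positioning
G28 ; home
; layer 1
G0 Z3.200
G0 X18.000 Y9.000
G1 X13.500 Y16.794
G1 X4.500 Y16.794
G1 X0.000 Y9.000
G1 X4.500 Y1.206
G1 X13.500 Y1.206
G1 X18.000 Y9.000
; layer 2
G0 Z6.400
G0 X18.000 Y9.000
G1 X13.500 Y16.794
G1 X4.500 Y16.794
G1 X0.000 Y9.000
G1 X4.500 Y1.206
G1 X13.500 Y1.206
G1 X18.000 Y9.000
; layer 3
G0 Z9.600
G0 X18.000 Y9.000
G1 X13.500 Y16.794
G1 X4.500 Y16.794
G1 X0.000 Y9.000
G1 X4.500 Y1.206
G1 X13.500 Y1.206
G1 X18.000 Y9.000
; layer 4
G0 Z12.800
G0 X18.000 Y9.000
G1 X13.500 Y16.794
G1 X4.500 Y16.794
G1 X0.000 Y9.000
G1 X4.500 Y1.206
G1 X13.500 Y1.206
G1 X18.000 Y9.000
; layer 5
G0 Z16.000
G0 X18.000 Y9.000
G1 X13.500 Y16.794
G1 X4.500 Y16.794
G1 X0.000 Y9.000
G1 X4.500 Y1.206
G1 X13.500 Y1.206
G1 X18.000 Y9.000
M2 ; end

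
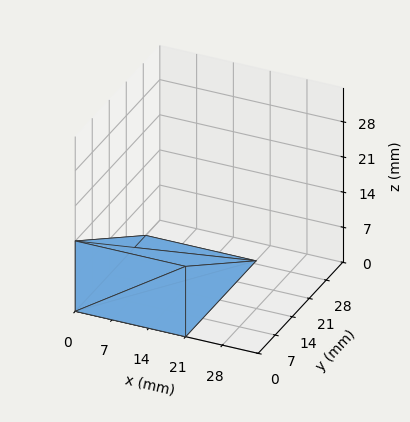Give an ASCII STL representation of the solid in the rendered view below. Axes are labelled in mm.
Reading the render: the shape is a wedge (ramp): 21 × 29 mm base, rising to 14 mm along the y=0 edge and sloping linearly to z=0 at y=29 (dimensions read to the nearest mm from the axis ticks). For the STL, each face is triangulated and given an outward normal.

solid part
  facet normal 0.0000 0.0000 -1.0000
    outer loop
      vertex 21.000 29.000 0.000
      vertex 21.000 0.000 0.000
      vertex 0.000 0.000 0.000
    endloop
  endfacet
  facet normal 0.0000 0.0000 -1.0000
    outer loop
      vertex 0.000 29.000 0.000
      vertex 21.000 29.000 0.000
      vertex 0.000 0.000 0.000
    endloop
  endfacet
  facet normal 0.0000 -1.0000 0.0000
    outer loop
      vertex 0.000 0.000 0.000
      vertex 21.000 0.000 0.000
      vertex 21.000 0.000 14.000
    endloop
  endfacet
  facet normal 0.0000 -1.0000 0.0000
    outer loop
      vertex 0.000 0.000 0.000
      vertex 21.000 0.000 14.000
      vertex 0.000 0.000 14.000
    endloop
  endfacet
  facet normal 0.0000 0.4347 0.9006
    outer loop
      vertex 0.000 0.000 14.000
      vertex 21.000 0.000 14.000
      vertex 21.000 29.000 0.000
    endloop
  endfacet
  facet normal 0.0000 0.4347 0.9006
    outer loop
      vertex 0.000 0.000 14.000
      vertex 21.000 29.000 0.000
      vertex 0.000 29.000 0.000
    endloop
  endfacet
  facet normal -1.0000 0.0000 0.0000
    outer loop
      vertex 0.000 0.000 14.000
      vertex 0.000 29.000 0.000
      vertex 0.000 0.000 0.000
    endloop
  endfacet
  facet normal 1.0000 0.0000 0.0000
    outer loop
      vertex 21.000 0.000 0.000
      vertex 21.000 29.000 0.000
      vertex 21.000 0.000 14.000
    endloop
  endfacet
endsolid part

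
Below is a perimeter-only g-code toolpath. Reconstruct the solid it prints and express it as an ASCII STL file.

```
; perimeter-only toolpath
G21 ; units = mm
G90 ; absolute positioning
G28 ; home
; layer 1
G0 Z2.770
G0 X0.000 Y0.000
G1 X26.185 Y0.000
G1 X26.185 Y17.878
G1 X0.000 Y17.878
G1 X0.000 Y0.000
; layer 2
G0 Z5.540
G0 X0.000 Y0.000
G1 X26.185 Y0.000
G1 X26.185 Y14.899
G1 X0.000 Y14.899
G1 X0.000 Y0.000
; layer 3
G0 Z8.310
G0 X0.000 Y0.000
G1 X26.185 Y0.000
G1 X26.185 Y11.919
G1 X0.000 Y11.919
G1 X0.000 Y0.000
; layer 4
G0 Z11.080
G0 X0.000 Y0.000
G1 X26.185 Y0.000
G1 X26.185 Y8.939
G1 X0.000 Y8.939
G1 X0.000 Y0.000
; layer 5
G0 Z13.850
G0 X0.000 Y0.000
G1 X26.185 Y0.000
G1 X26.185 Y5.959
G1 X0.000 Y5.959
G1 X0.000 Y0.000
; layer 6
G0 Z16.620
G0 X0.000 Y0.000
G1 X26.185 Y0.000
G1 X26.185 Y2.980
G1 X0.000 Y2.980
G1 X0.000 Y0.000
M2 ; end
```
solid part
  facet normal 0.0000 0.0000 -1.0000
    outer loop
      vertex 26.185 20.858 0.000
      vertex 26.185 0.000 0.000
      vertex 0.000 0.000 0.000
    endloop
  endfacet
  facet normal 0.0000 0.0000 -1.0000
    outer loop
      vertex 0.000 20.858 0.000
      vertex 26.185 20.858 0.000
      vertex 0.000 0.000 0.000
    endloop
  endfacet
  facet normal 0.0000 -1.0000 0.0000
    outer loop
      vertex 0.000 0.000 0.000
      vertex 26.185 0.000 0.000
      vertex 26.185 0.000 19.390
    endloop
  endfacet
  facet normal 0.0000 -1.0000 0.0000
    outer loop
      vertex 0.000 0.000 0.000
      vertex 26.185 0.000 19.390
      vertex 0.000 0.000 19.390
    endloop
  endfacet
  facet normal 0.0000 0.6809 0.7324
    outer loop
      vertex 0.000 0.000 19.390
      vertex 26.185 0.000 19.390
      vertex 26.185 20.858 0.000
    endloop
  endfacet
  facet normal 0.0000 0.6809 0.7324
    outer loop
      vertex 0.000 0.000 19.390
      vertex 26.185 20.858 0.000
      vertex 0.000 20.858 0.000
    endloop
  endfacet
  facet normal -1.0000 0.0000 0.0000
    outer loop
      vertex 0.000 0.000 19.390
      vertex 0.000 20.858 0.000
      vertex 0.000 0.000 0.000
    endloop
  endfacet
  facet normal 1.0000 0.0000 0.0000
    outer loop
      vertex 26.185 0.000 0.000
      vertex 26.185 20.858 0.000
      vertex 26.185 0.000 19.390
    endloop
  endfacet
endsolid part

The G0 Z moves step by Δz≈2.770 mm. The G1 loops shrink linearly with z, so the solid tapers from its base footprint up to z≈19.4. Closing with a flat bottom cap and the tapered top and triangulating gives 8 facets — a wedge (ramp): 26.2 × 20.9 mm base, rising to 19.4 mm along the y=0 edge and sloping linearly to z=0 at y=20.9.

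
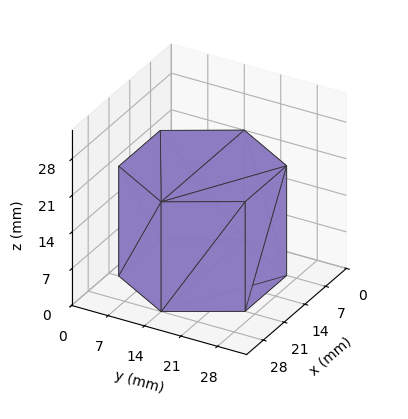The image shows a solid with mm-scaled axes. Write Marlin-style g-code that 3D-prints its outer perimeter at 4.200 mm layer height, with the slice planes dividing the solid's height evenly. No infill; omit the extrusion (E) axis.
Reading the render: the shape is a regular 6-sided prism (a cylinder approximated with 6 flat sides), circumscribed radius ≈ 14 mm, height ≈ 21 mm (dimensions read to the nearest mm from the axis ticks). For the g-code, the solid's height is divided into equal slices at the stated Δz and each level perimeter traced with G1 moves after a G0 lift.

; perimeter-only toolpath
G21 ; units = mm
G90 ; absolute positioning
G28 ; home
; layer 1
G0 Z4.200
G0 X28.000 Y14.000
G1 X21.000 Y26.124
G1 X7.000 Y26.124
G1 X0.000 Y14.000
G1 X7.000 Y1.876
G1 X21.000 Y1.876
G1 X28.000 Y14.000
; layer 2
G0 Z8.400
G0 X28.000 Y14.000
G1 X21.000 Y26.124
G1 X7.000 Y26.124
G1 X0.000 Y14.000
G1 X7.000 Y1.876
G1 X21.000 Y1.876
G1 X28.000 Y14.000
; layer 3
G0 Z12.600
G0 X28.000 Y14.000
G1 X21.000 Y26.124
G1 X7.000 Y26.124
G1 X0.000 Y14.000
G1 X7.000 Y1.876
G1 X21.000 Y1.876
G1 X28.000 Y14.000
; layer 4
G0 Z16.800
G0 X28.000 Y14.000
G1 X21.000 Y26.124
G1 X7.000 Y26.124
G1 X0.000 Y14.000
G1 X7.000 Y1.876
G1 X21.000 Y1.876
G1 X28.000 Y14.000
; layer 5
G0 Z21.000
G0 X28.000 Y14.000
G1 X21.000 Y26.124
G1 X7.000 Y26.124
G1 X0.000 Y14.000
G1 X7.000 Y1.876
G1 X21.000 Y1.876
G1 X28.000 Y14.000
M2 ; end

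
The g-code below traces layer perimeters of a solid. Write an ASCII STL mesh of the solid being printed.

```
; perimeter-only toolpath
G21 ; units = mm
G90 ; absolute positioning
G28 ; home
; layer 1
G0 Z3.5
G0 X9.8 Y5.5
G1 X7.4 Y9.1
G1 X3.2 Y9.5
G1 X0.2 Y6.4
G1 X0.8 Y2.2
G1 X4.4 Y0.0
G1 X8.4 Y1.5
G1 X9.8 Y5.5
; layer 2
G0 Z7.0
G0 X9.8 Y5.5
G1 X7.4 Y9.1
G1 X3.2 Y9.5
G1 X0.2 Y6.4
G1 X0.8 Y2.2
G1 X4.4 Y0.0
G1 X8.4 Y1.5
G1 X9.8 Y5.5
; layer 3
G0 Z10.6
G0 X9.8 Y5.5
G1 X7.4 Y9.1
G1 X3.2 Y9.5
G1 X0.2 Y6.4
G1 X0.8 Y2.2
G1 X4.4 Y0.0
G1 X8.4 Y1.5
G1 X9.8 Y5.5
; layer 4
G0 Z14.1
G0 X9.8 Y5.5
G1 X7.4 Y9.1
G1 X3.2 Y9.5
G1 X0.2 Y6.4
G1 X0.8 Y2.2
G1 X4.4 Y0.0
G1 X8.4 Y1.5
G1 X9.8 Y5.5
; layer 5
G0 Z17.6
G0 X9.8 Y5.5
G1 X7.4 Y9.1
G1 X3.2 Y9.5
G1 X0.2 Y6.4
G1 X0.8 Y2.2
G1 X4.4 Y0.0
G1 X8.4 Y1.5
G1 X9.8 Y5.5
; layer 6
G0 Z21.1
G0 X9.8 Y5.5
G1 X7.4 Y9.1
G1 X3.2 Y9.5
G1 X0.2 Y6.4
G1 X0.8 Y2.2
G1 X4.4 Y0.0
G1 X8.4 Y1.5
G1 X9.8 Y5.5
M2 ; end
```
solid part
  facet normal 0.0000 0.0000 -1.0000
    outer loop
      vertex 3.2 9.5 0.0
      vertex 7.4 9.1 0.0
      vertex 9.8 5.5 0.0
    endloop
  endfacet
  facet normal 0.0000 0.0000 -1.0000
    outer loop
      vertex 0.2 6.4 0.0
      vertex 3.2 9.5 0.0
      vertex 9.8 5.5 0.0
    endloop
  endfacet
  facet normal 0.0000 0.0000 -1.0000
    outer loop
      vertex 0.8 2.2 0.0
      vertex 0.2 6.4 0.0
      vertex 9.8 5.5 0.0
    endloop
  endfacet
  facet normal 0.0000 0.0000 -1.0000
    outer loop
      vertex 4.4 0.0 0.0
      vertex 0.8 2.2 0.0
      vertex 9.8 5.5 0.0
    endloop
  endfacet
  facet normal 0.0000 0.0000 -1.0000
    outer loop
      vertex 8.4 1.5 0.0
      vertex 4.4 0.0 0.0
      vertex 9.8 5.5 0.0
    endloop
  endfacet
  facet normal 0.0000 0.0000 1.0000
    outer loop
      vertex 9.8 5.5 21.1
      vertex 7.4 9.1 21.1
      vertex 3.2 9.5 21.1
    endloop
  endfacet
  facet normal 0.0000 0.0000 1.0000
    outer loop
      vertex 9.8 5.5 21.1
      vertex 3.2 9.5 21.1
      vertex 0.2 6.4 21.1
    endloop
  endfacet
  facet normal 0.0000 0.0000 1.0000
    outer loop
      vertex 9.8 5.5 21.1
      vertex 0.2 6.4 21.1
      vertex 0.8 2.2 21.1
    endloop
  endfacet
  facet normal 0.0000 0.0000 1.0000
    outer loop
      vertex 9.8 5.5 21.1
      vertex 0.8 2.2 21.1
      vertex 4.4 0.0 21.1
    endloop
  endfacet
  facet normal 0.0000 0.0000 1.0000
    outer loop
      vertex 9.8 5.5 21.1
      vertex 4.4 0.0 21.1
      vertex 8.4 1.5 21.1
    endloop
  endfacet
  facet normal 0.8321 0.5547 0.0000
    outer loop
      vertex 9.8 5.5 0.0
      vertex 7.4 9.1 0.0
      vertex 7.4 9.1 21.1
    endloop
  endfacet
  facet normal 0.8321 0.5547 0.0000
    outer loop
      vertex 9.8 5.5 0.0
      vertex 7.4 9.1 21.1
      vertex 9.8 5.5 21.1
    endloop
  endfacet
  facet normal 0.0948 0.9955 0.0000
    outer loop
      vertex 7.4 9.1 0.0
      vertex 3.2 9.5 0.0
      vertex 3.2 9.5 21.1
    endloop
  endfacet
  facet normal 0.0948 0.9955 0.0000
    outer loop
      vertex 7.4 9.1 0.0
      vertex 3.2 9.5 21.1
      vertex 7.4 9.1 21.1
    endloop
  endfacet
  facet normal -0.7186 0.6954 0.0000
    outer loop
      vertex 3.2 9.5 0.0
      vertex 0.2 6.4 0.0
      vertex 0.2 6.4 21.1
    endloop
  endfacet
  facet normal -0.7186 0.6954 0.0000
    outer loop
      vertex 3.2 9.5 0.0
      vertex 0.2 6.4 21.1
      vertex 3.2 9.5 21.1
    endloop
  endfacet
  facet normal -0.9899 -0.1414 0.0000
    outer loop
      vertex 0.2 6.4 0.0
      vertex 0.8 2.2 0.0
      vertex 0.8 2.2 21.1
    endloop
  endfacet
  facet normal -0.9899 -0.1414 0.0000
    outer loop
      vertex 0.2 6.4 0.0
      vertex 0.8 2.2 21.1
      vertex 0.2 6.4 21.1
    endloop
  endfacet
  facet normal -0.5215 -0.8533 0.0000
    outer loop
      vertex 0.8 2.2 0.0
      vertex 4.4 0.0 0.0
      vertex 4.4 0.0 21.1
    endloop
  endfacet
  facet normal -0.5215 -0.8533 0.0000
    outer loop
      vertex 0.8 2.2 0.0
      vertex 4.4 0.0 21.1
      vertex 0.8 2.2 21.1
    endloop
  endfacet
  facet normal 0.3511 -0.9363 0.0000
    outer loop
      vertex 4.4 0.0 0.0
      vertex 8.4 1.5 0.0
      vertex 8.4 1.5 21.1
    endloop
  endfacet
  facet normal 0.3511 -0.9363 0.0000
    outer loop
      vertex 4.4 0.0 0.0
      vertex 8.4 1.5 21.1
      vertex 4.4 0.0 21.1
    endloop
  endfacet
  facet normal 0.9439 -0.3304 0.0000
    outer loop
      vertex 8.4 1.5 0.0
      vertex 9.8 5.5 0.0
      vertex 9.8 5.5 21.1
    endloop
  endfacet
  facet normal 0.9439 -0.3304 0.0000
    outer loop
      vertex 8.4 1.5 0.0
      vertex 9.8 5.5 21.1
      vertex 8.4 1.5 21.1
    endloop
  endfacet
endsolid part

The G0 Z moves step by Δz≈3.5 mm. Every layer's G1 loop is the same polygon, so the solid is a straight extrusion of it from z=0 to z≈21.1. Closing with flat bottom and top caps and triangulating gives 24 facets — a regular 7-sided prism (a cylinder approximated with 7 flat sides), circumscribed radius ≈ 4.9 mm, height ≈ 21.1 mm.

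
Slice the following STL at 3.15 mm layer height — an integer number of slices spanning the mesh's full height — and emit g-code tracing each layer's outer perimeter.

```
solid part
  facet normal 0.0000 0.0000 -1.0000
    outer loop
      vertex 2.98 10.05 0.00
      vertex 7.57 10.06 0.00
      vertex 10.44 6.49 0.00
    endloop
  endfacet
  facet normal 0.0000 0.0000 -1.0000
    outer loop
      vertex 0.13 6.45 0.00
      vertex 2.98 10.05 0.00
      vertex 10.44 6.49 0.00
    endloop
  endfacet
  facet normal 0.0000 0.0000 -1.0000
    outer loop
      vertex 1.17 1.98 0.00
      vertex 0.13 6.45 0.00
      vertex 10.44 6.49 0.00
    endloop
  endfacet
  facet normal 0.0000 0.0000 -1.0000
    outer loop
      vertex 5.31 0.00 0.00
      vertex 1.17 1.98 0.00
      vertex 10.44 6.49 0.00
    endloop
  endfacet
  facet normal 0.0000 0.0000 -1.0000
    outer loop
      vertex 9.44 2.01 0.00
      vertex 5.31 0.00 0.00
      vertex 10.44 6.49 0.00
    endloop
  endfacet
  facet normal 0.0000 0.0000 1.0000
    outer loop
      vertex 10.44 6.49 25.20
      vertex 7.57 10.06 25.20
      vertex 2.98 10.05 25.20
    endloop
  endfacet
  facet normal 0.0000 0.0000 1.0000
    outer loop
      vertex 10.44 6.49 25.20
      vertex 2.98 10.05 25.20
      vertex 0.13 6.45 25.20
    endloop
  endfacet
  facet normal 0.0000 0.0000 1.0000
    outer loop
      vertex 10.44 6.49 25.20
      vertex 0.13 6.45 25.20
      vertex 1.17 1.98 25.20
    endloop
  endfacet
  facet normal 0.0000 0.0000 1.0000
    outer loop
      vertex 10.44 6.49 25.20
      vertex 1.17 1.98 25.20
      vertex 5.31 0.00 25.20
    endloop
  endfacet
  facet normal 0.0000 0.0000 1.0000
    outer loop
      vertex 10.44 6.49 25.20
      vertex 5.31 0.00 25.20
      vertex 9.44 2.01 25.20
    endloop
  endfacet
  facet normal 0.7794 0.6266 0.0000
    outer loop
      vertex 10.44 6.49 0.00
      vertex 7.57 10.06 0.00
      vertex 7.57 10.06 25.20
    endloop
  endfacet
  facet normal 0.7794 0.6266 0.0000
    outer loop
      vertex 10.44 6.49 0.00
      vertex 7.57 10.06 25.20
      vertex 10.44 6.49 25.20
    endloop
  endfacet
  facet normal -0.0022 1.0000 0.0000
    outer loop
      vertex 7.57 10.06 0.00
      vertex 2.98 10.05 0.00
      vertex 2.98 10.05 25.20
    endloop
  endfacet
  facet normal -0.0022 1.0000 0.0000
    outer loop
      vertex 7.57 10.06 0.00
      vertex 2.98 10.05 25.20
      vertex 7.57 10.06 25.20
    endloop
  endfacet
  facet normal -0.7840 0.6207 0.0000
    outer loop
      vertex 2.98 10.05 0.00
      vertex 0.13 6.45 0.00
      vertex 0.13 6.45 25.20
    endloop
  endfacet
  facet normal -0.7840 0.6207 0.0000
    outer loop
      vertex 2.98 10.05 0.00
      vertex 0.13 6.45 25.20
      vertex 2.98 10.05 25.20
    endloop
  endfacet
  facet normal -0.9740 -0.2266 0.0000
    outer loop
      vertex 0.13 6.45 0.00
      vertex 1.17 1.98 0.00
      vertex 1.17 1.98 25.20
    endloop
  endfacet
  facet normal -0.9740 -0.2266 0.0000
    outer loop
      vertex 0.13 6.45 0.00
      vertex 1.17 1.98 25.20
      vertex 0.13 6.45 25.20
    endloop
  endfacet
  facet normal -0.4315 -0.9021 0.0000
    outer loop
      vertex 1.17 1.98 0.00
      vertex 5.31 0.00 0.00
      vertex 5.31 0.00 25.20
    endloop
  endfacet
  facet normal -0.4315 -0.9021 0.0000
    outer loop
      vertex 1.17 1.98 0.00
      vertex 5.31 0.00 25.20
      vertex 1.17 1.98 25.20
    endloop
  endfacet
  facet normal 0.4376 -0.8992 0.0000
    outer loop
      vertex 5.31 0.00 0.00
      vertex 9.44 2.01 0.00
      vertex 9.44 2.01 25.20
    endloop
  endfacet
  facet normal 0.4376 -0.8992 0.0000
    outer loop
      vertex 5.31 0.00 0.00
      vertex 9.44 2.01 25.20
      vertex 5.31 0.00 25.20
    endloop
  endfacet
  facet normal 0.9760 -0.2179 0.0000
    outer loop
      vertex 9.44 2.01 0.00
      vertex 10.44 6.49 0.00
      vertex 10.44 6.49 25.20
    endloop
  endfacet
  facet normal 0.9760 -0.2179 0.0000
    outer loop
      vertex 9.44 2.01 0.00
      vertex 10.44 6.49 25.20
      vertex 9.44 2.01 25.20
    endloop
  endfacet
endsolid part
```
; perimeter-only toolpath
G21 ; units = mm
G90 ; absolute positioning
G28 ; home
; layer 1
G0 Z3.15
G0 X10.44 Y6.49
G1 X7.57 Y10.06
G1 X2.98 Y10.05
G1 X0.13 Y6.45
G1 X1.17 Y1.98
G1 X5.31 Y0.00
G1 X9.44 Y2.01
G1 X10.44 Y6.49
; layer 2
G0 Z6.30
G0 X10.44 Y6.49
G1 X7.57 Y10.06
G1 X2.98 Y10.05
G1 X0.13 Y6.45
G1 X1.17 Y1.98
G1 X5.31 Y0.00
G1 X9.44 Y2.01
G1 X10.44 Y6.49
; layer 3
G0 Z9.45
G0 X10.44 Y6.49
G1 X7.57 Y10.06
G1 X2.98 Y10.05
G1 X0.13 Y6.45
G1 X1.17 Y1.98
G1 X5.31 Y0.00
G1 X9.44 Y2.01
G1 X10.44 Y6.49
; layer 4
G0 Z12.60
G0 X10.44 Y6.49
G1 X7.57 Y10.06
G1 X2.98 Y10.05
G1 X0.13 Y6.45
G1 X1.17 Y1.98
G1 X5.31 Y0.00
G1 X9.44 Y2.01
G1 X10.44 Y6.49
; layer 5
G0 Z15.75
G0 X10.44 Y6.49
G1 X7.57 Y10.06
G1 X2.98 Y10.05
G1 X0.13 Y6.45
G1 X1.17 Y1.98
G1 X5.31 Y0.00
G1 X9.44 Y2.01
G1 X10.44 Y6.49
; layer 6
G0 Z18.90
G0 X10.44 Y6.49
G1 X7.57 Y10.06
G1 X2.98 Y10.05
G1 X0.13 Y6.45
G1 X1.17 Y1.98
G1 X5.31 Y0.00
G1 X9.44 Y2.01
G1 X10.44 Y6.49
; layer 7
G0 Z22.05
G0 X10.44 Y6.49
G1 X7.57 Y10.06
G1 X2.98 Y10.05
G1 X0.13 Y6.45
G1 X1.17 Y1.98
G1 X5.31 Y0.00
G1 X9.44 Y2.01
G1 X10.44 Y6.49
; layer 8
G0 Z25.20
G0 X10.44 Y6.49
G1 X7.57 Y10.06
G1 X2.98 Y10.05
G1 X0.13 Y6.45
G1 X1.17 Y1.98
G1 X5.31 Y0.00
G1 X9.44 Y2.01
G1 X10.44 Y6.49
M2 ; end

The solid is a regular 7-sided prism (a cylinder approximated with 7 flat sides), circumscribed radius ≈ 5.29 mm, height ≈ 25.2 mm. Slicing at Δz = 3.15 mm — 8 equal slices spanning the solid's height, so layer i sits at z = i·h/8 — gives 8 non-empty perimeters. Each is a 7-segment closed polygon; G0 lifts to the layer z and rapids to the start vertex, then G1 traces the edges.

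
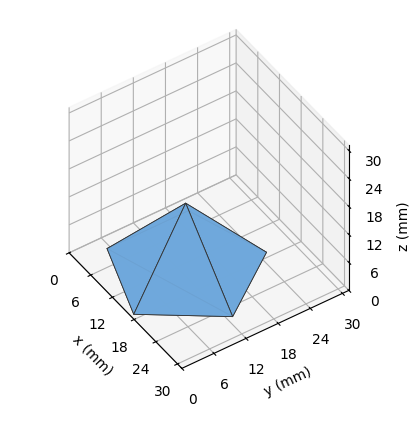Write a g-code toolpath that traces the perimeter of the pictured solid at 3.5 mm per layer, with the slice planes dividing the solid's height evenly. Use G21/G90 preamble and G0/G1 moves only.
Reading the render: the shape is a regular 5-sided pyramid, base circumscribed radius ≈ 13 mm, apex at z ≈ 14 mm (dimensions read to the nearest mm from the axis ticks). For the g-code, the solid's height is divided into equal slices at the stated Δz and each level perimeter traced with G1 moves after a G0 lift.

; perimeter-only toolpath
G21 ; units = mm
G90 ; absolute positioning
G28 ; home
; layer 1
G0 Z3.5
G0 X22.8 Y13.0
G1 X16.0 Y22.3
G1 X5.1 Y18.7
G1 X5.1 Y7.3
G1 X16.0 Y3.7
G1 X22.8 Y13.0
; layer 2
G0 Z7.0
G0 X19.5 Y13.0
G1 X15.0 Y19.2
G1 X7.8 Y16.8
G1 X7.8 Y9.2
G1 X15.0 Y6.8
G1 X19.5 Y13.0
; layer 3
G0 Z10.5
G0 X16.2 Y13.0
G1 X14.0 Y16.1
G1 X10.4 Y14.9
G1 X10.4 Y11.1
G1 X14.0 Y9.9
G1 X16.2 Y13.0
M2 ; end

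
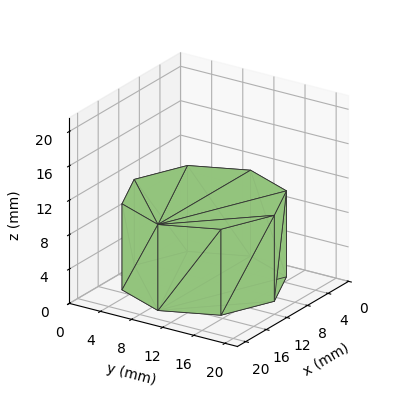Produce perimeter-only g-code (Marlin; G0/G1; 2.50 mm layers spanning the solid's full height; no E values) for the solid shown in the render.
Reading the render: the shape is a regular 8-sided prism (a cylinder approximated with 8 flat sides), circumscribed radius ≈ 9 mm, height ≈ 10 mm (dimensions read to the nearest mm from the axis ticks). For the g-code, the solid's height is divided into equal slices at the stated Δz and each level perimeter traced with G1 moves after a G0 lift.

; perimeter-only toolpath
G21 ; units = mm
G90 ; absolute positioning
G28 ; home
; layer 1
G0 Z2.50
G0 X18.00 Y9.00
G1 X15.36 Y15.36
G1 X9.00 Y18.00
G1 X2.64 Y15.36
G1 X0.00 Y9.00
G1 X2.64 Y2.64
G1 X9.00 Y0.00
G1 X15.36 Y2.64
G1 X18.00 Y9.00
; layer 2
G0 Z5.00
G0 X18.00 Y9.00
G1 X15.36 Y15.36
G1 X9.00 Y18.00
G1 X2.64 Y15.36
G1 X0.00 Y9.00
G1 X2.64 Y2.64
G1 X9.00 Y0.00
G1 X15.36 Y2.64
G1 X18.00 Y9.00
; layer 3
G0 Z7.50
G0 X18.00 Y9.00
G1 X15.36 Y15.36
G1 X9.00 Y18.00
G1 X2.64 Y15.36
G1 X0.00 Y9.00
G1 X2.64 Y2.64
G1 X9.00 Y0.00
G1 X15.36 Y2.64
G1 X18.00 Y9.00
; layer 4
G0 Z10.00
G0 X18.00 Y9.00
G1 X15.36 Y15.36
G1 X9.00 Y18.00
G1 X2.64 Y15.36
G1 X0.00 Y9.00
G1 X2.64 Y2.64
G1 X9.00 Y0.00
G1 X15.36 Y2.64
G1 X18.00 Y9.00
M2 ; end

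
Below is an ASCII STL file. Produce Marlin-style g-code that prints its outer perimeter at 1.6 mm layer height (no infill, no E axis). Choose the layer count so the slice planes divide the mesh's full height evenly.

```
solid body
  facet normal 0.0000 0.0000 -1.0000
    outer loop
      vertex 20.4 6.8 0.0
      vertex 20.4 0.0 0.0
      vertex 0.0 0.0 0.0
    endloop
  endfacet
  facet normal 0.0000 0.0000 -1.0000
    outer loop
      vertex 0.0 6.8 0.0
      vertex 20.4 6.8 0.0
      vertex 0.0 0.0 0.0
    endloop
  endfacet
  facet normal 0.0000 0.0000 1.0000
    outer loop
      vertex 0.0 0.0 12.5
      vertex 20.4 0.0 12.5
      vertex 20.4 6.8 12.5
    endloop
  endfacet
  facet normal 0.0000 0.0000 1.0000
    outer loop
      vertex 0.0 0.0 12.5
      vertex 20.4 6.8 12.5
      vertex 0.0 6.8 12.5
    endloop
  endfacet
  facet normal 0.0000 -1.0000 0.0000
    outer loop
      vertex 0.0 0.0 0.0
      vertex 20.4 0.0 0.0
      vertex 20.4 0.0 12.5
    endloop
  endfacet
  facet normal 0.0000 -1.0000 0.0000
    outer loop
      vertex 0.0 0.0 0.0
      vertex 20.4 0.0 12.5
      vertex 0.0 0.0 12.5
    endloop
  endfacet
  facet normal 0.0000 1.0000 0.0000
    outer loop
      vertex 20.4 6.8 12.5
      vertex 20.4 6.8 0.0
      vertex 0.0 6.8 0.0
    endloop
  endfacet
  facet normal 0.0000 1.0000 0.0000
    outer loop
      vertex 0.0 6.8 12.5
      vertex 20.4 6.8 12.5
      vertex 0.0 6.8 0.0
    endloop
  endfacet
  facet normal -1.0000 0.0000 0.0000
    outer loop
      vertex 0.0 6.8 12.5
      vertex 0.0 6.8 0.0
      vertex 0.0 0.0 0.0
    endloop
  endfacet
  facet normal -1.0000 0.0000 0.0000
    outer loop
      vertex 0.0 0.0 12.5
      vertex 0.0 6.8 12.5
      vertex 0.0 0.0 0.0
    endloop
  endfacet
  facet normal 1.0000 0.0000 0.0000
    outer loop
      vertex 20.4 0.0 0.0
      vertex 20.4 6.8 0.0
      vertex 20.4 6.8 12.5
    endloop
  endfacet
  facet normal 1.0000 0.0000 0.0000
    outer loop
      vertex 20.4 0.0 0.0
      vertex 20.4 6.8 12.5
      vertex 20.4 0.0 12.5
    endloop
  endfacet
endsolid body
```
; perimeter-only toolpath
G21 ; units = mm
G90 ; absolute positioning
G28 ; home
; layer 1
G0 Z1.6
G0 X0.0 Y0.0
G1 X20.4 Y0.0
G1 X20.4 Y6.8
G1 X0.0 Y6.8
G1 X0.0 Y0.0
; layer 2
G0 Z3.1
G0 X0.0 Y0.0
G1 X20.4 Y0.0
G1 X20.4 Y6.8
G1 X0.0 Y6.8
G1 X0.0 Y0.0
; layer 3
G0 Z4.7
G0 X0.0 Y0.0
G1 X20.4 Y0.0
G1 X20.4 Y6.8
G1 X0.0 Y6.8
G1 X0.0 Y0.0
; layer 4
G0 Z6.2
G0 X0.0 Y0.0
G1 X20.4 Y0.0
G1 X20.4 Y6.8
G1 X0.0 Y6.8
G1 X0.0 Y0.0
; layer 5
G0 Z7.8
G0 X0.0 Y0.0
G1 X20.4 Y0.0
G1 X20.4 Y6.8
G1 X0.0 Y6.8
G1 X0.0 Y0.0
; layer 6
G0 Z9.4
G0 X0.0 Y0.0
G1 X20.4 Y0.0
G1 X20.4 Y6.8
G1 X0.0 Y6.8
G1 X0.0 Y0.0
; layer 7
G0 Z10.9
G0 X0.0 Y0.0
G1 X20.4 Y0.0
G1 X20.4 Y6.8
G1 X0.0 Y6.8
G1 X0.0 Y0.0
; layer 8
G0 Z12.5
G0 X0.0 Y0.0
G1 X20.4 Y0.0
G1 X20.4 Y6.8
G1 X0.0 Y6.8
G1 X0.0 Y0.0
M2 ; end

The solid is a rectangular box, roughly 20.4 × 6.8 mm footprint and 12.5 mm tall. Slicing at Δz = 1.6 mm — 8 equal slices spanning the solid's height, so layer i sits at z = i·h/8 — gives 8 non-empty perimeters. Each is a 4-segment closed polygon; G0 lifts to the layer z and rapids to the start vertex, then G1 traces the edges.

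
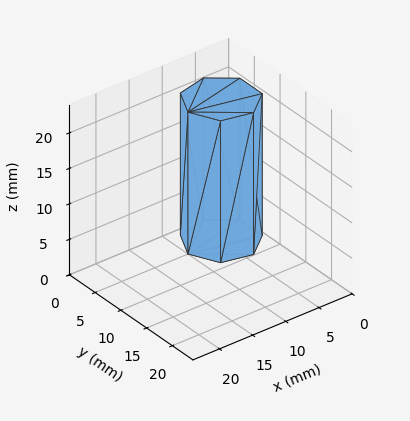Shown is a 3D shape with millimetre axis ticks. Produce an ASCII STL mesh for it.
Reading the render: the shape is a regular 7-sided prism (a cylinder approximated with 7 flat sides), circumscribed radius ≈ 5 mm, height ≈ 20 mm (dimensions read to the nearest mm from the axis ticks). For the STL, each face is triangulated and given an outward normal.

solid part
  facet normal 0.0000 0.0000 -1.0000
    outer loop
      vertex 3.89 9.87 0.00
      vertex 8.12 8.91 0.00
      vertex 10.00 5.00 0.00
    endloop
  endfacet
  facet normal 0.0000 0.0000 -1.0000
    outer loop
      vertex 0.50 7.17 0.00
      vertex 3.89 9.87 0.00
      vertex 10.00 5.00 0.00
    endloop
  endfacet
  facet normal 0.0000 0.0000 -1.0000
    outer loop
      vertex 0.50 2.83 0.00
      vertex 0.50 7.17 0.00
      vertex 10.00 5.00 0.00
    endloop
  endfacet
  facet normal 0.0000 0.0000 -1.0000
    outer loop
      vertex 3.89 0.13 0.00
      vertex 0.50 2.83 0.00
      vertex 10.00 5.00 0.00
    endloop
  endfacet
  facet normal 0.0000 0.0000 -1.0000
    outer loop
      vertex 8.12 1.09 0.00
      vertex 3.89 0.13 0.00
      vertex 10.00 5.00 0.00
    endloop
  endfacet
  facet normal 0.0000 0.0000 1.0000
    outer loop
      vertex 10.00 5.00 20.00
      vertex 8.12 8.91 20.00
      vertex 3.89 9.87 20.00
    endloop
  endfacet
  facet normal 0.0000 0.0000 1.0000
    outer loop
      vertex 10.00 5.00 20.00
      vertex 3.89 9.87 20.00
      vertex 0.50 7.17 20.00
    endloop
  endfacet
  facet normal 0.0000 0.0000 1.0000
    outer loop
      vertex 10.00 5.00 20.00
      vertex 0.50 7.17 20.00
      vertex 0.50 2.83 20.00
    endloop
  endfacet
  facet normal 0.0000 0.0000 1.0000
    outer loop
      vertex 10.00 5.00 20.00
      vertex 0.50 2.83 20.00
      vertex 3.89 0.13 20.00
    endloop
  endfacet
  facet normal 0.0000 0.0000 1.0000
    outer loop
      vertex 10.00 5.00 20.00
      vertex 3.89 0.13 20.00
      vertex 8.12 1.09 20.00
    endloop
  endfacet
  facet normal 0.9012 0.4333 0.0000
    outer loop
      vertex 10.00 5.00 0.00
      vertex 8.12 8.91 0.00
      vertex 8.12 8.91 20.00
    endloop
  endfacet
  facet normal 0.9012 0.4333 0.0000
    outer loop
      vertex 10.00 5.00 0.00
      vertex 8.12 8.91 20.00
      vertex 10.00 5.00 20.00
    endloop
  endfacet
  facet normal 0.2213 0.9752 0.0000
    outer loop
      vertex 8.12 8.91 0.00
      vertex 3.89 9.87 0.00
      vertex 3.89 9.87 20.00
    endloop
  endfacet
  facet normal 0.2213 0.9752 0.0000
    outer loop
      vertex 8.12 8.91 0.00
      vertex 3.89 9.87 20.00
      vertex 8.12 8.91 20.00
    endloop
  endfacet
  facet normal -0.6230 0.7822 0.0000
    outer loop
      vertex 3.89 9.87 0.00
      vertex 0.50 7.17 0.00
      vertex 0.50 7.17 20.00
    endloop
  endfacet
  facet normal -0.6230 0.7822 0.0000
    outer loop
      vertex 3.89 9.87 0.00
      vertex 0.50 7.17 20.00
      vertex 3.89 9.87 20.00
    endloop
  endfacet
  facet normal -1.0000 0.0000 0.0000
    outer loop
      vertex 0.50 7.17 0.00
      vertex 0.50 2.83 0.00
      vertex 0.50 2.83 20.00
    endloop
  endfacet
  facet normal -1.0000 0.0000 0.0000
    outer loop
      vertex 0.50 7.17 0.00
      vertex 0.50 2.83 20.00
      vertex 0.50 7.17 20.00
    endloop
  endfacet
  facet normal -0.6230 -0.7822 0.0000
    outer loop
      vertex 0.50 2.83 0.00
      vertex 3.89 0.13 0.00
      vertex 3.89 0.13 20.00
    endloop
  endfacet
  facet normal -0.6230 -0.7822 0.0000
    outer loop
      vertex 0.50 2.83 0.00
      vertex 3.89 0.13 20.00
      vertex 0.50 2.83 20.00
    endloop
  endfacet
  facet normal 0.2213 -0.9752 0.0000
    outer loop
      vertex 3.89 0.13 0.00
      vertex 8.12 1.09 0.00
      vertex 8.12 1.09 20.00
    endloop
  endfacet
  facet normal 0.2213 -0.9752 0.0000
    outer loop
      vertex 3.89 0.13 0.00
      vertex 8.12 1.09 20.00
      vertex 3.89 0.13 20.00
    endloop
  endfacet
  facet normal 0.9012 -0.4333 0.0000
    outer loop
      vertex 8.12 1.09 0.00
      vertex 10.00 5.00 0.00
      vertex 10.00 5.00 20.00
    endloop
  endfacet
  facet normal 0.9012 -0.4333 0.0000
    outer loop
      vertex 8.12 1.09 0.00
      vertex 10.00 5.00 20.00
      vertex 8.12 1.09 20.00
    endloop
  endfacet
endsolid part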